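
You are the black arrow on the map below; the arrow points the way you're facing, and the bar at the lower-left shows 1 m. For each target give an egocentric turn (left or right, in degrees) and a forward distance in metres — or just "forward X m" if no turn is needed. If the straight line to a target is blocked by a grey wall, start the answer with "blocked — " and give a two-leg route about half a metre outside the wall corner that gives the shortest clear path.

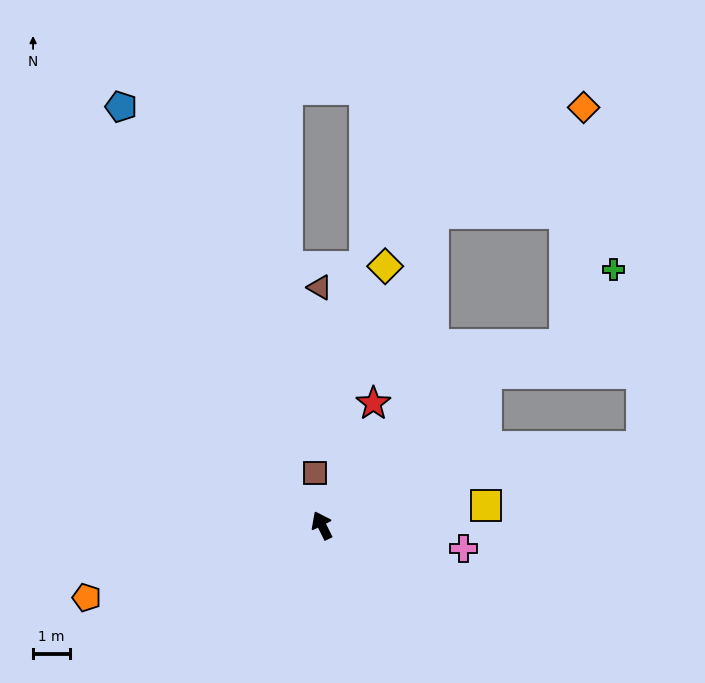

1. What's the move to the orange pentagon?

turn left 81°, forward 6.7 m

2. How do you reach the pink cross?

turn right 125°, forward 3.9 m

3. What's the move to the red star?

turn right 49°, forward 3.6 m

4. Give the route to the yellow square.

turn right 109°, forward 4.5 m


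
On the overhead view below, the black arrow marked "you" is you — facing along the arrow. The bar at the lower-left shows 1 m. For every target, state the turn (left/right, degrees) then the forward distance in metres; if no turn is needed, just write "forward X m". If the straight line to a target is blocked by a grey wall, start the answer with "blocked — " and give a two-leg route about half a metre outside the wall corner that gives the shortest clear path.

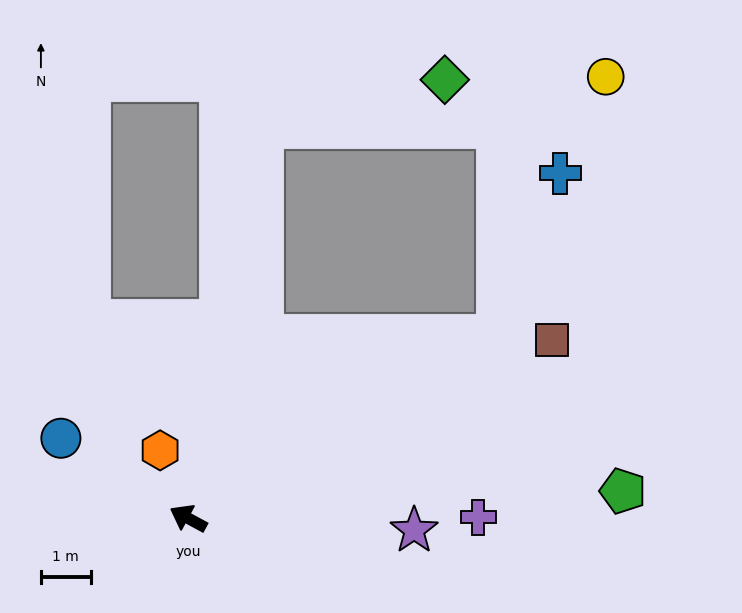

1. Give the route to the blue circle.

turn right 4°, forward 3.0 m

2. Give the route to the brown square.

turn right 125°, forward 8.2 m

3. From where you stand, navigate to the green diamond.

blocked — turn right 72°, forward 8.0 m, then turn right 65°, forward 3.8 m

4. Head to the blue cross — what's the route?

blocked — turn right 121°, forward 7.2 m, then turn left 38°, forward 3.5 m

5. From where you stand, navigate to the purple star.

turn right 155°, forward 4.6 m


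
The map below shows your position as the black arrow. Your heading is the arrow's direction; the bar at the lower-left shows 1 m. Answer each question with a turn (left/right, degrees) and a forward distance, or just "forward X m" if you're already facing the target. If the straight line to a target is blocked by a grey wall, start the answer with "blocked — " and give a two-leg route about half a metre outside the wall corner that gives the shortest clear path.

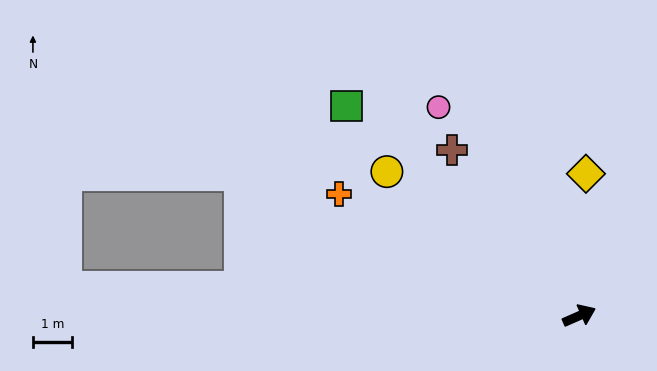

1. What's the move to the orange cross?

turn left 129°, forward 7.0 m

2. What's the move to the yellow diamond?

turn left 64°, forward 3.7 m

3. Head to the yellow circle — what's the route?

turn left 119°, forward 6.2 m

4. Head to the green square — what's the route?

turn left 114°, forward 8.1 m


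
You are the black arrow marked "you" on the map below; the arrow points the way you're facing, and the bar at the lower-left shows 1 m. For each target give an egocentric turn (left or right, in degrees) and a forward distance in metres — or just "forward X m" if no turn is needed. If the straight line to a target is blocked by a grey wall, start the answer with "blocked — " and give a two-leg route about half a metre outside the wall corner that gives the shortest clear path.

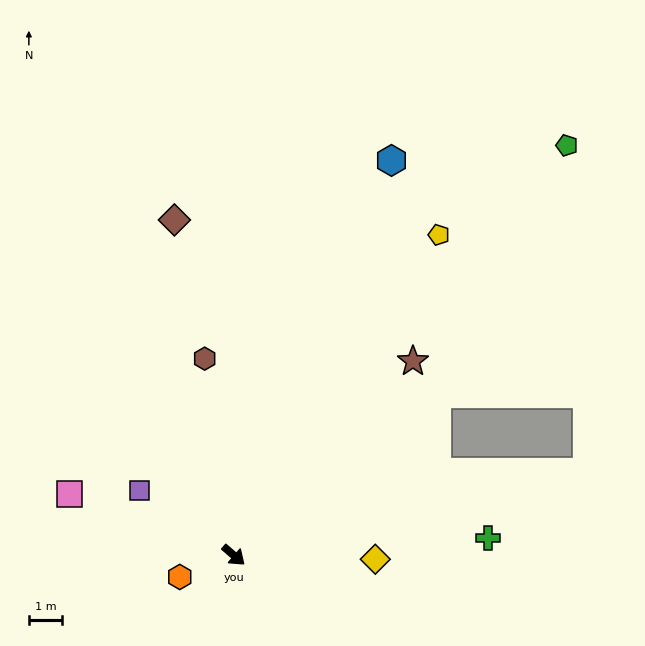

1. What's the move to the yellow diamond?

turn left 39°, forward 4.3 m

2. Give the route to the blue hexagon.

turn left 109°, forward 12.9 m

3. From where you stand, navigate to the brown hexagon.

turn left 139°, forward 6.0 m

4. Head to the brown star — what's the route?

turn left 88°, forward 8.0 m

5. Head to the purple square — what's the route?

turn right 174°, forward 3.5 m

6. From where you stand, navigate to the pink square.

turn right 160°, forward 5.3 m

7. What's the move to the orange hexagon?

turn right 117°, forward 1.8 m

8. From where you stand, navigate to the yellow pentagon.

turn left 98°, forward 11.5 m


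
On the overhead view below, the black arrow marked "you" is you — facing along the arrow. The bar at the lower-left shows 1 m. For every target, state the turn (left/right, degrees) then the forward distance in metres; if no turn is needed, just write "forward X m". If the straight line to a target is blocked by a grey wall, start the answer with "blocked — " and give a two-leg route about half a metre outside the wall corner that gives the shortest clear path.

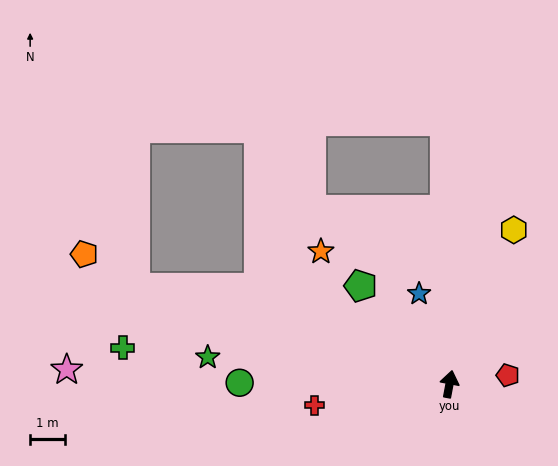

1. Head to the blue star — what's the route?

turn left 29°, forward 2.7 m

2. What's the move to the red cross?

turn left 110°, forward 3.9 m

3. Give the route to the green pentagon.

turn left 53°, forward 3.8 m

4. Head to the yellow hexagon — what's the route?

turn right 12°, forward 4.8 m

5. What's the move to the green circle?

turn left 100°, forward 6.0 m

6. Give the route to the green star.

turn left 94°, forward 7.0 m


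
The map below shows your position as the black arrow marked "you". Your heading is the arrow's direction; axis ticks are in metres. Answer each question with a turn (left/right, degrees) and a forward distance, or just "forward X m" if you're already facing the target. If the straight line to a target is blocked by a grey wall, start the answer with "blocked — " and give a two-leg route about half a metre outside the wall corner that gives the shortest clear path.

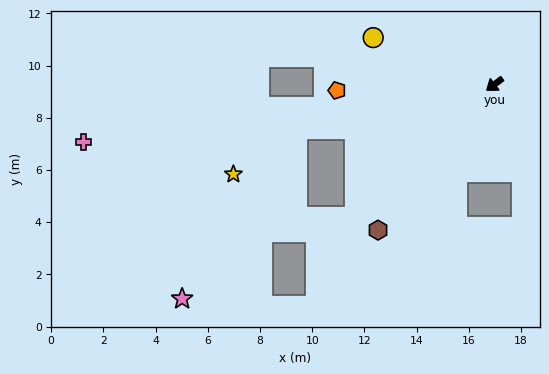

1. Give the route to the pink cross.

turn right 29°, forward 15.9 m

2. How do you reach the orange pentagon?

turn right 35°, forward 6.0 m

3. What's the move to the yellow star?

blocked — turn right 25°, forward 7.8 m, then turn left 24°, forward 3.0 m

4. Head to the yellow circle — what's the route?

turn right 58°, forward 5.0 m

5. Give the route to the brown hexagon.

turn left 14°, forward 7.1 m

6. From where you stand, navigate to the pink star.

blocked — turn right 25°, forward 7.8 m, then turn left 44°, forward 7.9 m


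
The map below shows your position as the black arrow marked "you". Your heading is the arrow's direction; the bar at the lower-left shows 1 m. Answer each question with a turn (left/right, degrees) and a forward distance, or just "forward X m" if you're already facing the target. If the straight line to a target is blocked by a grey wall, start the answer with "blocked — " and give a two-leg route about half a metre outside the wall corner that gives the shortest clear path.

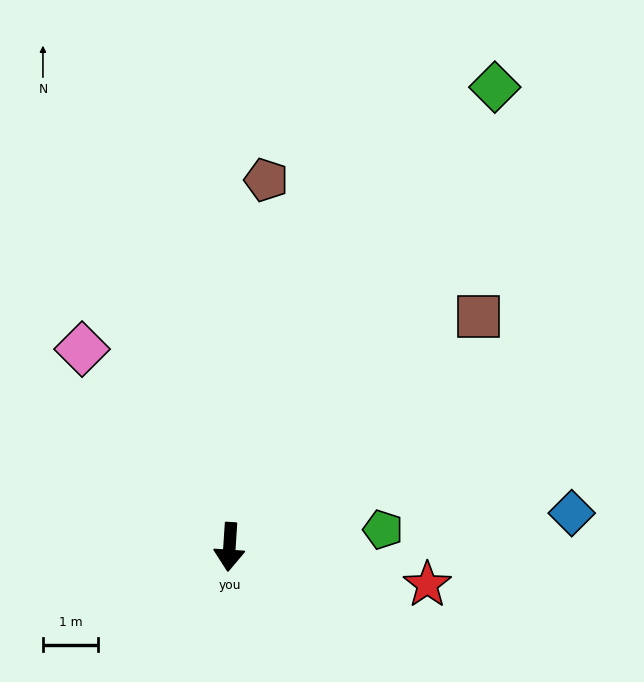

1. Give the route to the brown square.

turn left 137°, forward 6.1 m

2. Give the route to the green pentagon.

turn left 100°, forward 2.8 m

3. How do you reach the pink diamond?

turn right 140°, forward 4.5 m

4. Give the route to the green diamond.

turn left 154°, forward 9.6 m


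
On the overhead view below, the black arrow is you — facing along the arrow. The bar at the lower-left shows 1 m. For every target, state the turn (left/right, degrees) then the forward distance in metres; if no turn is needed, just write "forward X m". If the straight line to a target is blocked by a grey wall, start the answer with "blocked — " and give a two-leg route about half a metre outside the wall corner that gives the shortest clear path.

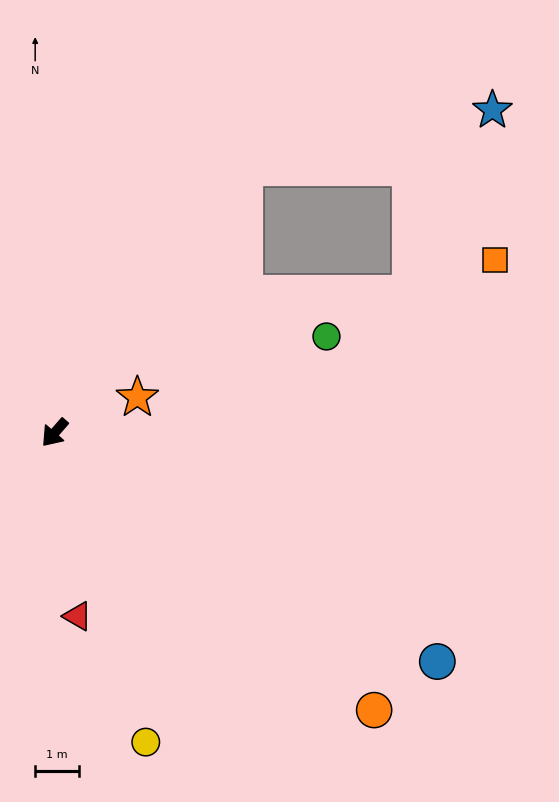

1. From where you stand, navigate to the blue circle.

turn left 100°, forward 10.2 m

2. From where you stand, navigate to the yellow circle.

turn left 57°, forward 7.4 m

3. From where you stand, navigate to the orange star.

turn left 154°, forward 2.1 m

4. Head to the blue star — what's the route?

blocked — turn right 174°, forward 7.5 m, then turn right 42°, forward 5.8 m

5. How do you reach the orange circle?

turn left 90°, forward 9.7 m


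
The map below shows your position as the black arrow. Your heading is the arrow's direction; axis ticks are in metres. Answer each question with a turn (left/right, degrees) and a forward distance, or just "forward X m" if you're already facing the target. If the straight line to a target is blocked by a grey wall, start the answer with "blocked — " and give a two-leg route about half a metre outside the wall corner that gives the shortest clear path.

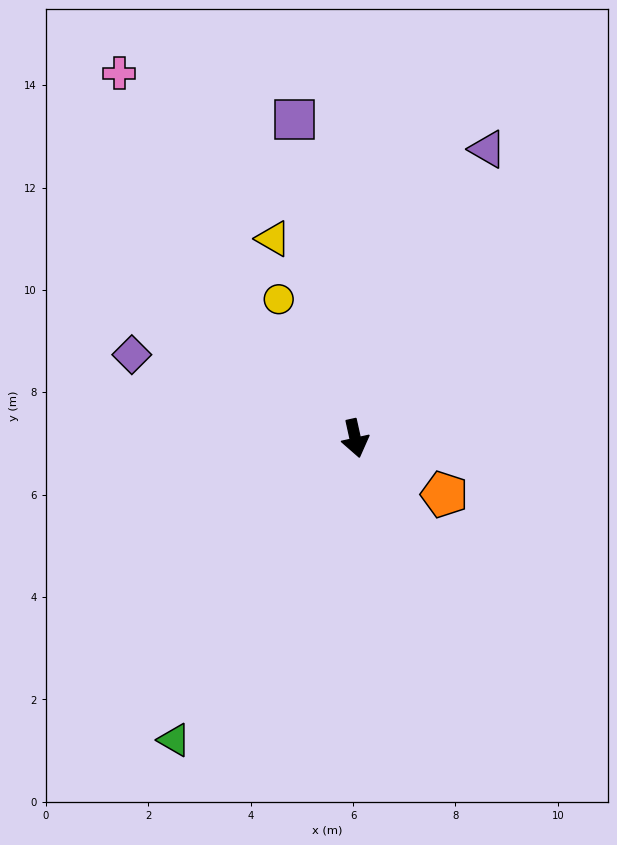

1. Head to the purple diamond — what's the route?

turn right 123°, forward 4.7 m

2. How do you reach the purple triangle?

turn left 143°, forward 6.2 m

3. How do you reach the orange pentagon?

turn left 45°, forward 2.1 m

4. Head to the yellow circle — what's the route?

turn right 164°, forward 3.1 m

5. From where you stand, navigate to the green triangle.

turn right 43°, forward 6.9 m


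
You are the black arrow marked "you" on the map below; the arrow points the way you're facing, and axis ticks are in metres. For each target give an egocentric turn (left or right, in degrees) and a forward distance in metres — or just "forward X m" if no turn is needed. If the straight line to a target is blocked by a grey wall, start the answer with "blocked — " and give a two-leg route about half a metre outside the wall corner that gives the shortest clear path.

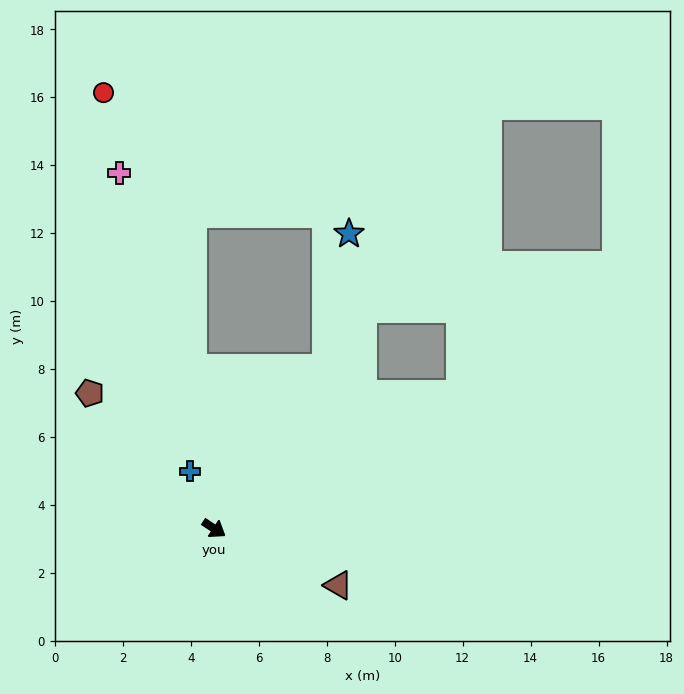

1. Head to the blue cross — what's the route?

turn left 146°, forward 1.8 m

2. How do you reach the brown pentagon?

turn left 166°, forward 5.4 m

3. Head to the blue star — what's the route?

blocked — turn left 88°, forward 5.8 m, then turn left 26°, forward 4.0 m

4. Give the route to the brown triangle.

turn left 9°, forward 4.0 m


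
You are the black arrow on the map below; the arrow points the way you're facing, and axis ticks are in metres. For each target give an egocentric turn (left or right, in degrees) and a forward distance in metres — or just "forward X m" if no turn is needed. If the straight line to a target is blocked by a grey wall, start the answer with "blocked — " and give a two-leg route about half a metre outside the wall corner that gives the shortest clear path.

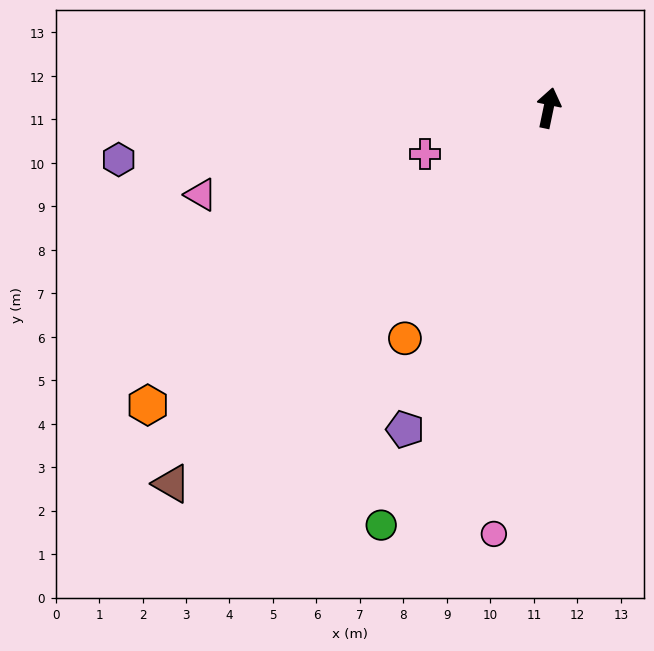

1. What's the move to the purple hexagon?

turn left 109°, forward 10.0 m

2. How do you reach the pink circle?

turn right 176°, forward 9.9 m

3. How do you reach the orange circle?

turn left 160°, forward 6.2 m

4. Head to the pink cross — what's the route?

turn left 122°, forward 3.0 m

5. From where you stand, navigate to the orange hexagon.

turn left 138°, forward 11.5 m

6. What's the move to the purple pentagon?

turn left 168°, forward 8.1 m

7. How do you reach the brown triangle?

turn left 147°, forward 12.2 m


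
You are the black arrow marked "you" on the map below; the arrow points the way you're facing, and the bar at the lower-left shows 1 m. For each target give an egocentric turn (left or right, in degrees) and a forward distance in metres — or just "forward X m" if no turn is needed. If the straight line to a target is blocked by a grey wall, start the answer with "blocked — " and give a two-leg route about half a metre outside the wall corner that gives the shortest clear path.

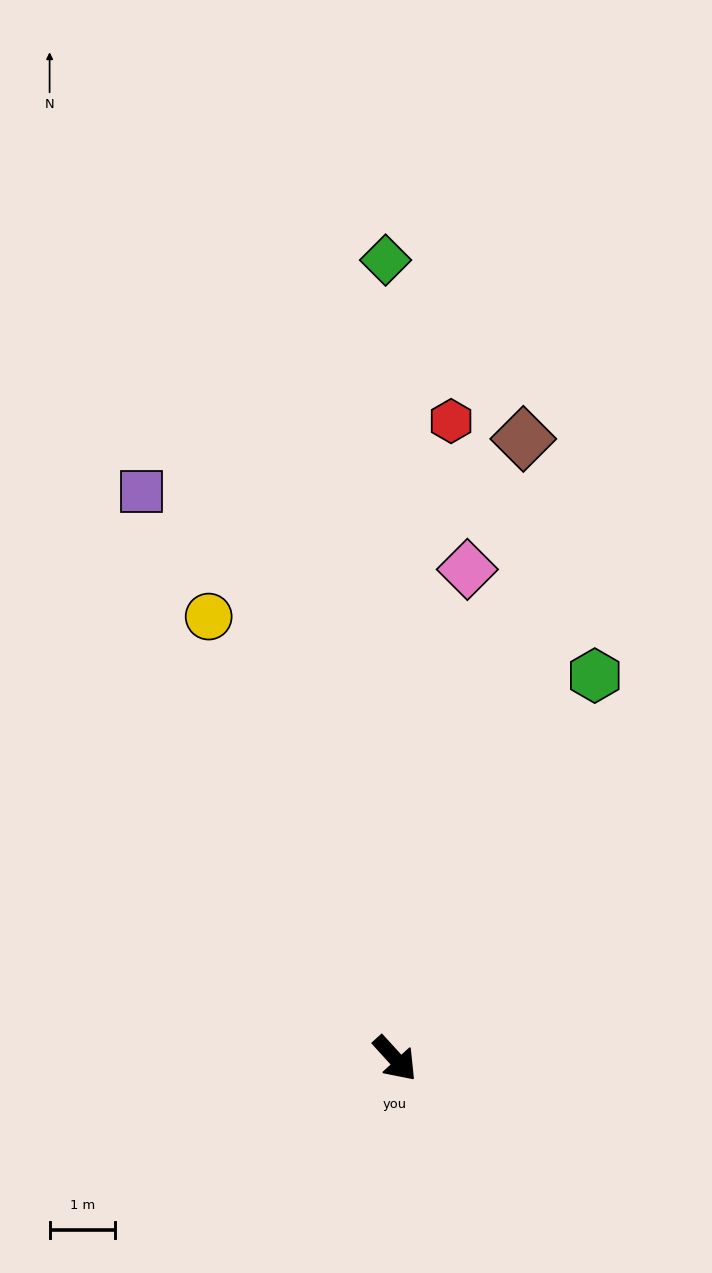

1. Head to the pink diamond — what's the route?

turn left 129°, forward 7.6 m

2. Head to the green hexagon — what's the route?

turn left 110°, forward 6.6 m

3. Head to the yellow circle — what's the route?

turn left 161°, forward 7.3 m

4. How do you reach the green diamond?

turn left 138°, forward 12.2 m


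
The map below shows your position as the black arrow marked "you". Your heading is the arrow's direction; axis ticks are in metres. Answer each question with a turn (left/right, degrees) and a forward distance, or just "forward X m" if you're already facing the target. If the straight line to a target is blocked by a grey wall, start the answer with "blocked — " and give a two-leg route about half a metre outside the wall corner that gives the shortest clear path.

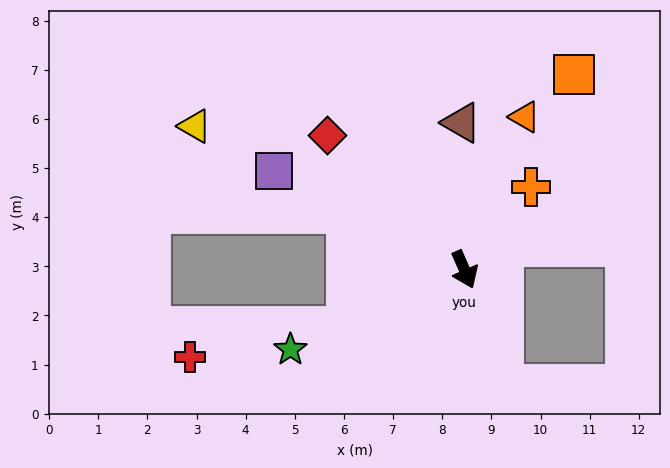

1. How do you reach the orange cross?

turn left 117°, forward 2.2 m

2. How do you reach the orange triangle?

turn left 135°, forward 3.3 m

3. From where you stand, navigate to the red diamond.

turn right 158°, forward 3.9 m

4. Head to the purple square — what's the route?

turn right 141°, forward 4.4 m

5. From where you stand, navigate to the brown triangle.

turn left 157°, forward 3.0 m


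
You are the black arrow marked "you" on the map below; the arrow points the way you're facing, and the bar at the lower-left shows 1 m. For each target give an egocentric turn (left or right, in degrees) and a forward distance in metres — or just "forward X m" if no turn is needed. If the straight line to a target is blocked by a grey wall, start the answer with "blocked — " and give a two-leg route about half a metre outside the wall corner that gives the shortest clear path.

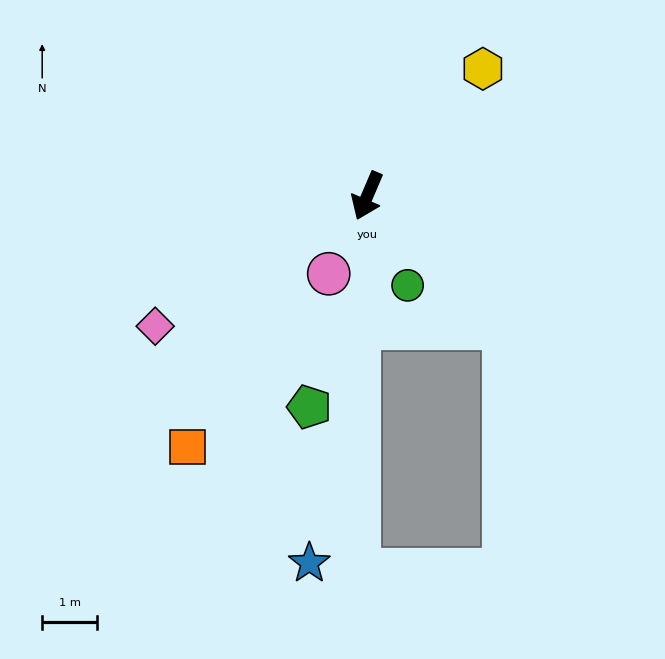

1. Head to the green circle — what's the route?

turn left 47°, forward 1.8 m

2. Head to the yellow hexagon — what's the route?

turn left 161°, forward 3.1 m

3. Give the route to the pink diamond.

turn right 35°, forward 4.5 m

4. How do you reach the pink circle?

turn right 3°, forward 1.6 m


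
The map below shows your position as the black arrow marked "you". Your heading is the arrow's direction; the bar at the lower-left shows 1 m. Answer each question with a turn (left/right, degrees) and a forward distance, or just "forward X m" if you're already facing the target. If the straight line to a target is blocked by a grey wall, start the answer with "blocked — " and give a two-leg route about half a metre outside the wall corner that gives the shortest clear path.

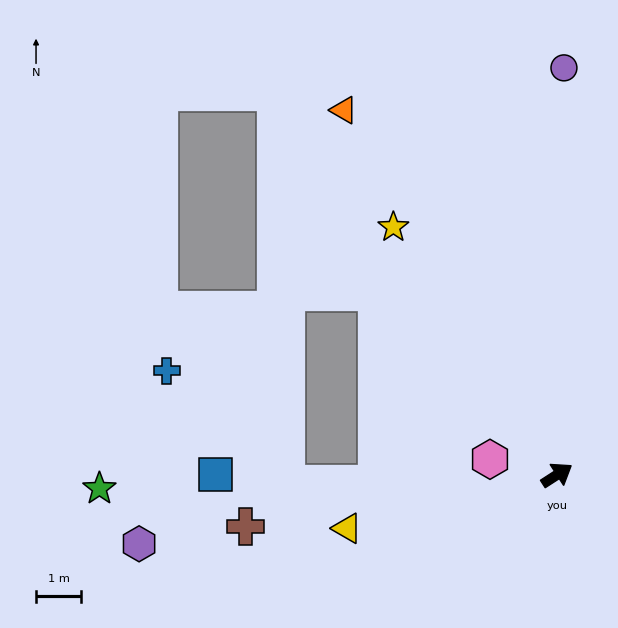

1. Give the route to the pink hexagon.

turn left 134°, forward 1.5 m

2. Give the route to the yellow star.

turn left 91°, forward 6.6 m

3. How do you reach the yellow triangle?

turn left 161°, forward 4.8 m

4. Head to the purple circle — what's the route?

turn left 56°, forward 9.1 m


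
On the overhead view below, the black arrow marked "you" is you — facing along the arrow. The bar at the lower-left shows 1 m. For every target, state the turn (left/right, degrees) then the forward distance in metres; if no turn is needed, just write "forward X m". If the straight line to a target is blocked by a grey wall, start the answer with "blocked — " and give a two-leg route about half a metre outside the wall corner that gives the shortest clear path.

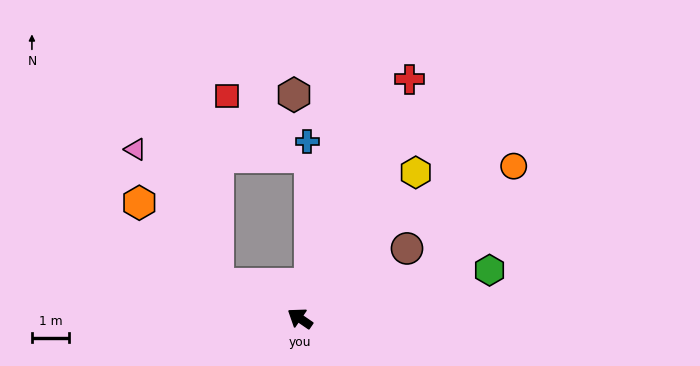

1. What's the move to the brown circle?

turn right 112°, forward 3.5 m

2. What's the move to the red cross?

turn right 80°, forward 7.1 m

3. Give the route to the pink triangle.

blocked — turn left 12°, forward 2.4 m, then turn right 36°, forward 4.3 m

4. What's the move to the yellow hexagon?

turn right 94°, forward 5.0 m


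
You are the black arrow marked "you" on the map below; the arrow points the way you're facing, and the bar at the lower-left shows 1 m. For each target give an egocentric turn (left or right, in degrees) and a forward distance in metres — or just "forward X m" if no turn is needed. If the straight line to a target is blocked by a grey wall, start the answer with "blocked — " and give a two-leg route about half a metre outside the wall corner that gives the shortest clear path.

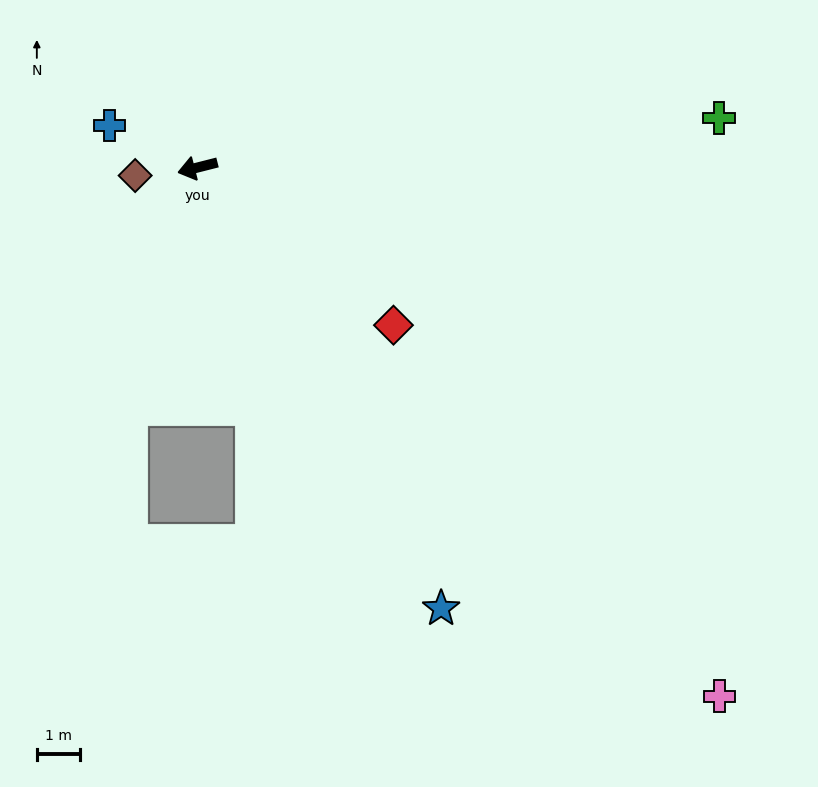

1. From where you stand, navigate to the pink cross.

turn left 120°, forward 17.4 m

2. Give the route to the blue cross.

turn right 40°, forward 2.3 m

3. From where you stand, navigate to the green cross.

turn left 171°, forward 12.3 m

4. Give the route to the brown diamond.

turn right 7°, forward 1.5 m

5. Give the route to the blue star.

turn left 105°, forward 11.8 m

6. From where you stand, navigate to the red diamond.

turn left 127°, forward 5.9 m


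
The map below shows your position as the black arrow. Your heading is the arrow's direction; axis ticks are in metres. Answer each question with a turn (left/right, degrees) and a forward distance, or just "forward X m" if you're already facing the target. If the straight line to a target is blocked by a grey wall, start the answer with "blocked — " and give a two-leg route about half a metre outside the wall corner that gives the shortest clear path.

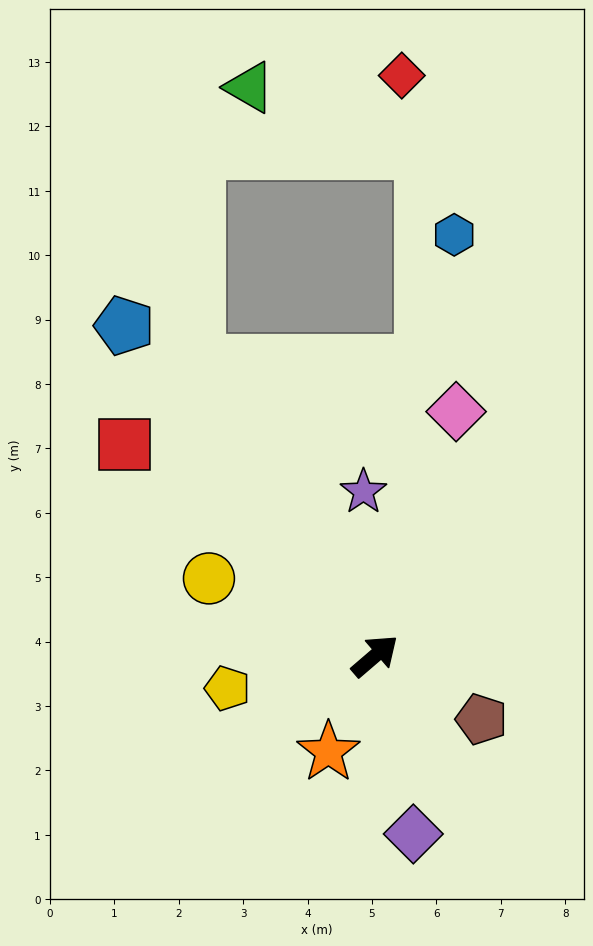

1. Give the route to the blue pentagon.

turn left 87°, forward 6.4 m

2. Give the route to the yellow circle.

turn left 114°, forward 2.8 m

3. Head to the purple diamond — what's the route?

turn right 119°, forward 2.8 m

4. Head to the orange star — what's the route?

turn right 157°, forward 1.7 m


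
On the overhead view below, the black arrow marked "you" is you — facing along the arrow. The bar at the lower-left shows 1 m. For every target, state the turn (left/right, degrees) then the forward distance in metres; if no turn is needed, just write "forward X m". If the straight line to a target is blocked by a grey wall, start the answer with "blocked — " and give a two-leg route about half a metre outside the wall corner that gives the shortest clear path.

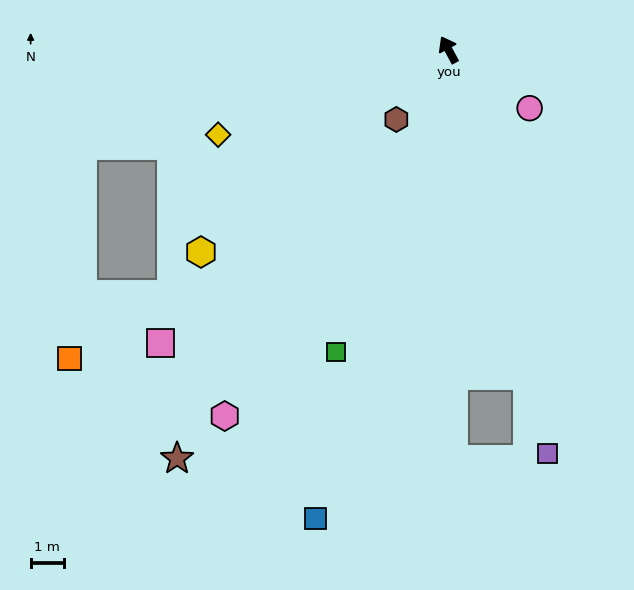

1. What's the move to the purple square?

turn left 165°, forward 12.5 m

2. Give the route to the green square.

turn left 131°, forward 9.7 m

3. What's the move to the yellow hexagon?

turn left 101°, forward 9.6 m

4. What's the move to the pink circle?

turn right 154°, forward 3.0 m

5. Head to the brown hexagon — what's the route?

turn left 115°, forward 2.6 m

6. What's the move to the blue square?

turn left 136°, forward 14.7 m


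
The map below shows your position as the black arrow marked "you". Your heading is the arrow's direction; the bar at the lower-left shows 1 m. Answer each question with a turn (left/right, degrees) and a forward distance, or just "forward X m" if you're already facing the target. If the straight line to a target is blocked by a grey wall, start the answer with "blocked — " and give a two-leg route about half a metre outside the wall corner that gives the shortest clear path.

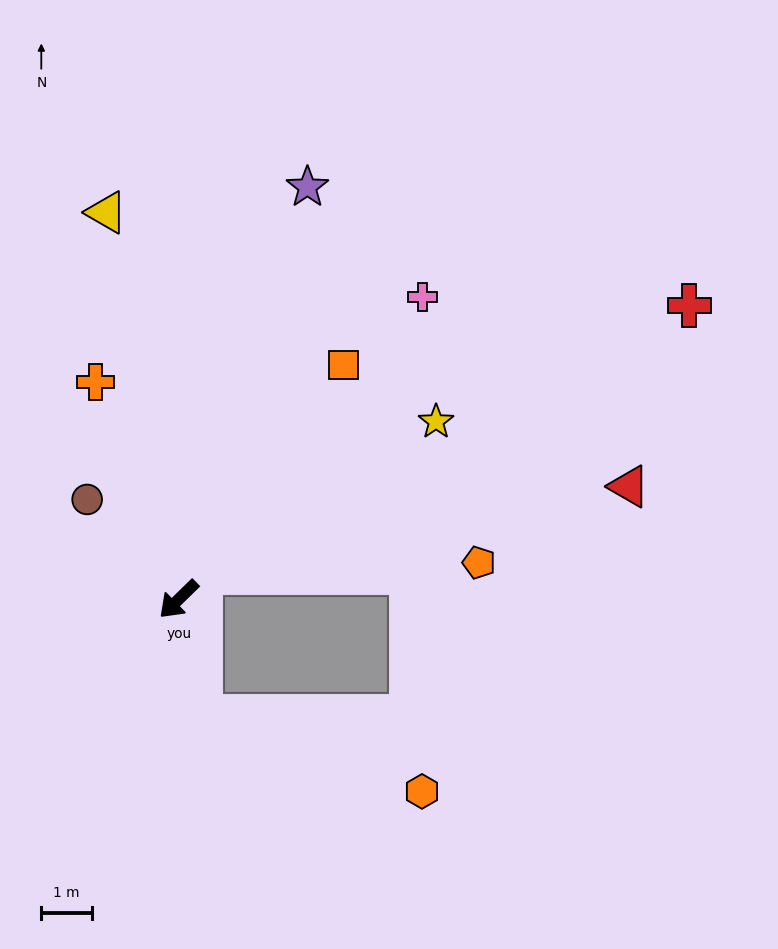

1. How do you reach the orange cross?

turn right 113°, forward 4.6 m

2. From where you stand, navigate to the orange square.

turn right 169°, forward 5.7 m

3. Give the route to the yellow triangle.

turn right 124°, forward 7.8 m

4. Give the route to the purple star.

turn right 152°, forward 8.5 m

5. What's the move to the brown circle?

turn right 92°, forward 2.7 m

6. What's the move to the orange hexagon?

blocked — turn left 57°, forward 2.3 m, then turn left 60°, forward 4.6 m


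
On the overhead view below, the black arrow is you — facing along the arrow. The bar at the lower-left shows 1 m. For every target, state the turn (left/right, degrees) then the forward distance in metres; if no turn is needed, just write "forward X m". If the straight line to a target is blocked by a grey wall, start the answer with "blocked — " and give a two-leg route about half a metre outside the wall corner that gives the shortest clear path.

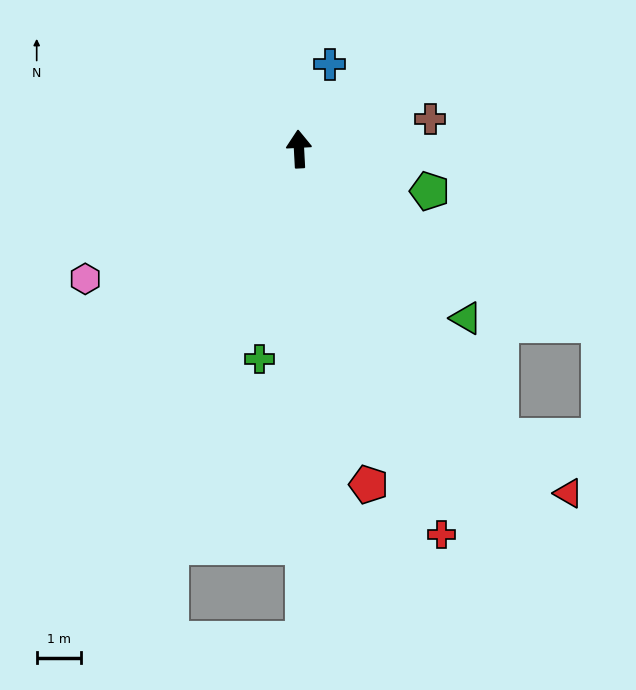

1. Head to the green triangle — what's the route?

turn right 138°, forward 5.3 m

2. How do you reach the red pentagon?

turn right 171°, forward 7.7 m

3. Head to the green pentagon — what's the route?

turn right 111°, forward 3.1 m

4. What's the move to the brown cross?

turn right 80°, forward 3.0 m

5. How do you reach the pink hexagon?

turn left 118°, forward 5.6 m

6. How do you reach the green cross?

turn left 166°, forward 4.8 m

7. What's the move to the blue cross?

turn right 23°, forward 2.0 m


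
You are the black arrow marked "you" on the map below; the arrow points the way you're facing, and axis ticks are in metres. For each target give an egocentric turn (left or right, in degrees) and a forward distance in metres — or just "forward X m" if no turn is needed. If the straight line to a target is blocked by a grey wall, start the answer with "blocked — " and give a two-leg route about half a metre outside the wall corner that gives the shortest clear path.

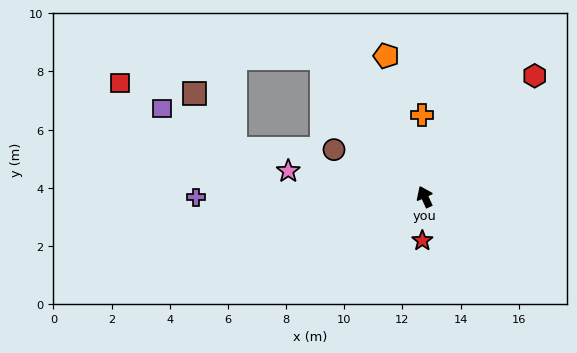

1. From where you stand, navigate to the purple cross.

turn left 66°, forward 7.9 m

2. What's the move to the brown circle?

turn left 38°, forward 3.5 m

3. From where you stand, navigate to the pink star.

turn left 55°, forward 4.8 m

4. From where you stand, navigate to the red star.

turn left 152°, forward 1.5 m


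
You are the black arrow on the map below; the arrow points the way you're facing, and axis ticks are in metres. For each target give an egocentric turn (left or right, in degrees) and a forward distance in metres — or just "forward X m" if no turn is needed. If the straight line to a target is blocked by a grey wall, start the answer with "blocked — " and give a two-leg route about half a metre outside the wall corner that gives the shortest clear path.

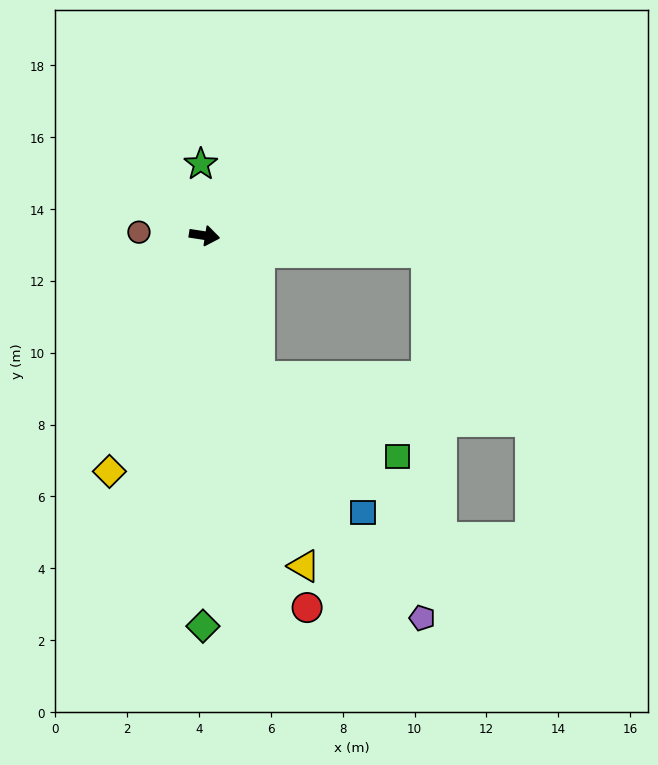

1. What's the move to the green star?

turn left 102°, forward 2.0 m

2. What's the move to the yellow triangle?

turn right 64°, forward 9.6 m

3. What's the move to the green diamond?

turn right 81°, forward 10.9 m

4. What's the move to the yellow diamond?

turn right 103°, forward 7.1 m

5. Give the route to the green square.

blocked — turn right 60°, forward 4.2 m, then turn left 39°, forward 4.5 m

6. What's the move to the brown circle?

turn right 174°, forward 1.8 m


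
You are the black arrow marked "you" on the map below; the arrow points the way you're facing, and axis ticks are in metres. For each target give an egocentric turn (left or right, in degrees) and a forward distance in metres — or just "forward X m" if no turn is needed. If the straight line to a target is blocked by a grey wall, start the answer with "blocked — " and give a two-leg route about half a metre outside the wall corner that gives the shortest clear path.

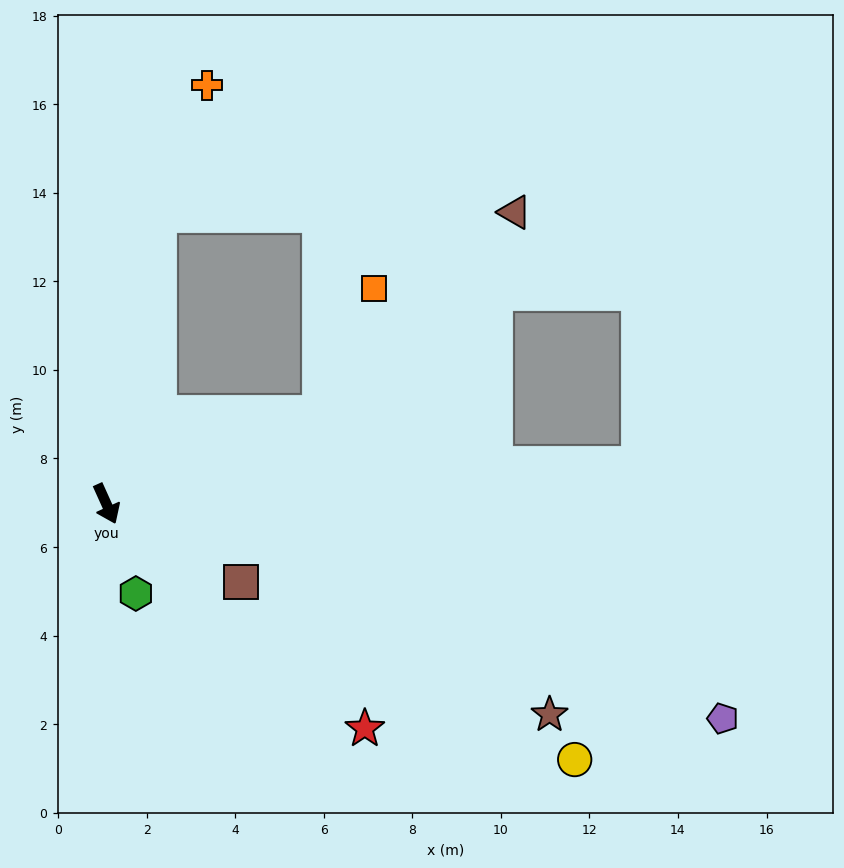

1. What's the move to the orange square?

blocked — turn left 89°, forward 5.2 m, then turn left 44°, forward 3.1 m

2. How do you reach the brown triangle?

blocked — turn left 89°, forward 5.2 m, then turn left 23°, forward 6.3 m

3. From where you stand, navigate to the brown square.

turn left 36°, forward 3.5 m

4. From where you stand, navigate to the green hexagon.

turn right 6°, forward 2.1 m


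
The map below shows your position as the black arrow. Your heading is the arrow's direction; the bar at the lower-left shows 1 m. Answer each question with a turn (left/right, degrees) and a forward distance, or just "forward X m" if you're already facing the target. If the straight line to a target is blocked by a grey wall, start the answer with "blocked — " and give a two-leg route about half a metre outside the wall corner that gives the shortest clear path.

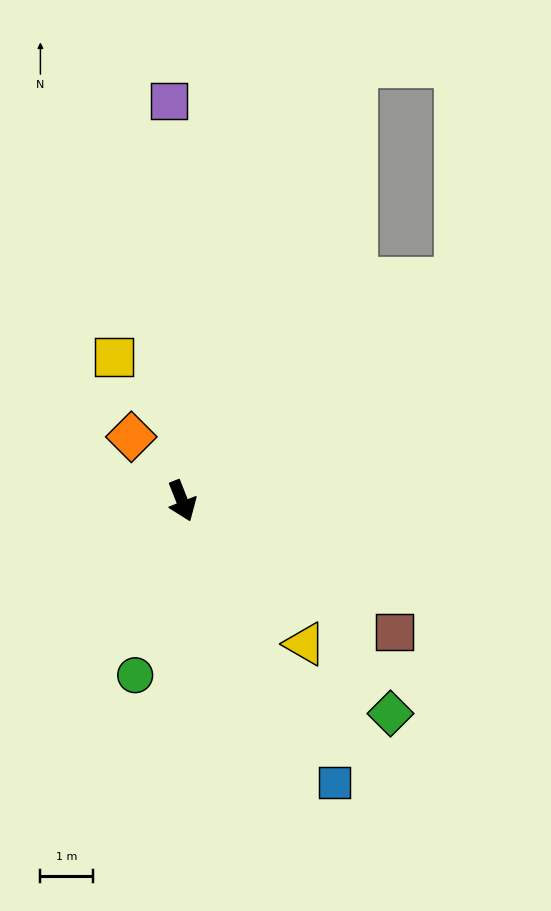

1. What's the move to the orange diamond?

turn right 163°, forward 1.6 m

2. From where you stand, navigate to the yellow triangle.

turn left 19°, forward 3.6 m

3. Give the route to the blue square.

turn left 7°, forward 6.1 m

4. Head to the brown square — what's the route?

turn left 37°, forward 4.8 m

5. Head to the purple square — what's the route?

turn left 160°, forward 7.6 m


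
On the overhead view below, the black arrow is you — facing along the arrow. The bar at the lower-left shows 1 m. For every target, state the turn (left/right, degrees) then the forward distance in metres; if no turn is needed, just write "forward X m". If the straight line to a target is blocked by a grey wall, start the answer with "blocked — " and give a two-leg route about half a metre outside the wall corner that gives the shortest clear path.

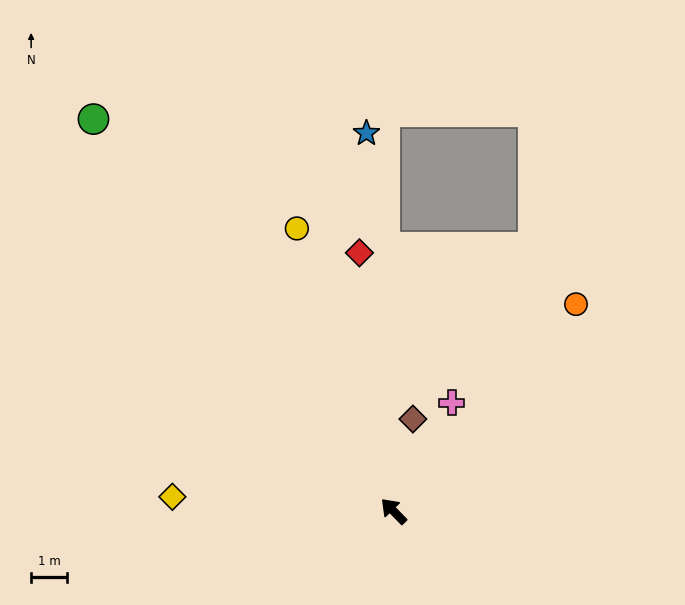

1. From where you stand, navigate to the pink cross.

turn right 73°, forward 3.4 m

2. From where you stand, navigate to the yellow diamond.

turn left 42°, forward 6.1 m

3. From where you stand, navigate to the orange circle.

turn right 86°, forward 7.6 m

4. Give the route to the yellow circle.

turn right 25°, forward 8.2 m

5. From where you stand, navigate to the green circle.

turn right 7°, forward 13.6 m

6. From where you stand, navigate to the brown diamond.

turn right 56°, forward 2.6 m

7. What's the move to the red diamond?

turn right 37°, forward 7.2 m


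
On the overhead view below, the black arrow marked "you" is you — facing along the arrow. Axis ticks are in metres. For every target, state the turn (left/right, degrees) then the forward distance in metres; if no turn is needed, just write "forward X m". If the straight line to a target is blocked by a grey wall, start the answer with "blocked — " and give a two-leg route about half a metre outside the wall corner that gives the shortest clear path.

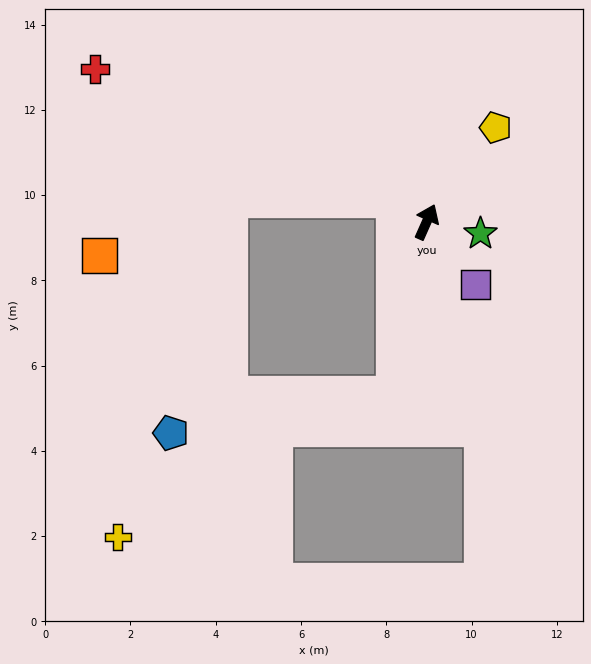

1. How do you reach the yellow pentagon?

turn right 12°, forward 2.7 m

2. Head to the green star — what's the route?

turn right 78°, forward 1.3 m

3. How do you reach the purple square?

turn right 118°, forward 1.9 m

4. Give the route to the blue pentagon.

blocked — turn right 167°, forward 4.1 m, then turn right 69°, forward 5.3 m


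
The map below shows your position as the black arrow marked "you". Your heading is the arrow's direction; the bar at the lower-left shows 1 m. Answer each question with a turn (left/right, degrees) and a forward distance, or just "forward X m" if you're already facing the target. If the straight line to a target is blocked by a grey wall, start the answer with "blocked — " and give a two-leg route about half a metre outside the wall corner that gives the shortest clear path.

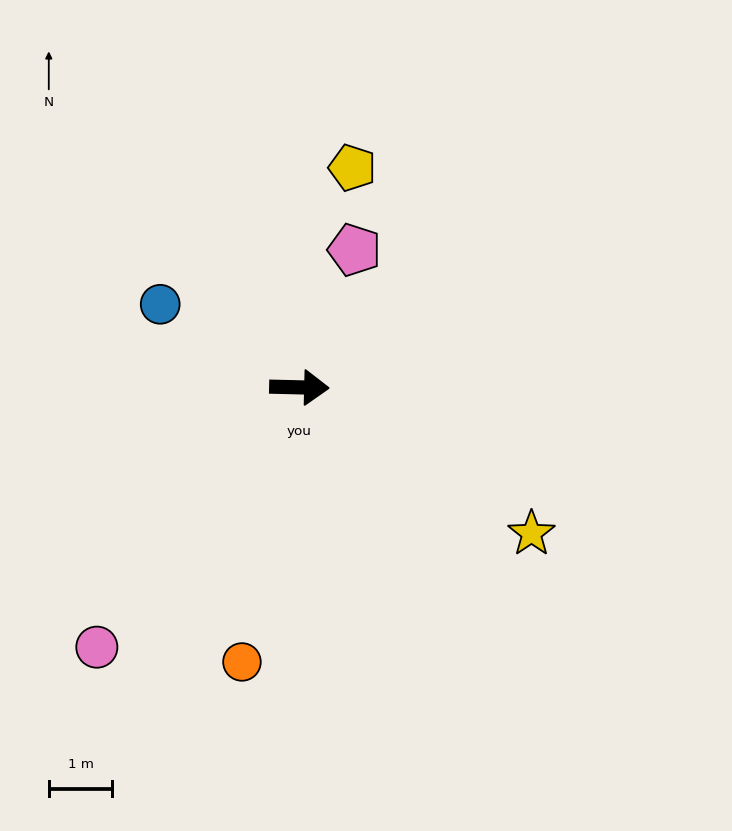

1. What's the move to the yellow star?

turn right 31°, forward 4.3 m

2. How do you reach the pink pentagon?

turn left 70°, forward 2.3 m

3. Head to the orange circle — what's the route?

turn right 100°, forward 4.4 m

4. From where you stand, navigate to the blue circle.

turn left 151°, forward 2.6 m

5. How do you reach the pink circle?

turn right 127°, forward 5.2 m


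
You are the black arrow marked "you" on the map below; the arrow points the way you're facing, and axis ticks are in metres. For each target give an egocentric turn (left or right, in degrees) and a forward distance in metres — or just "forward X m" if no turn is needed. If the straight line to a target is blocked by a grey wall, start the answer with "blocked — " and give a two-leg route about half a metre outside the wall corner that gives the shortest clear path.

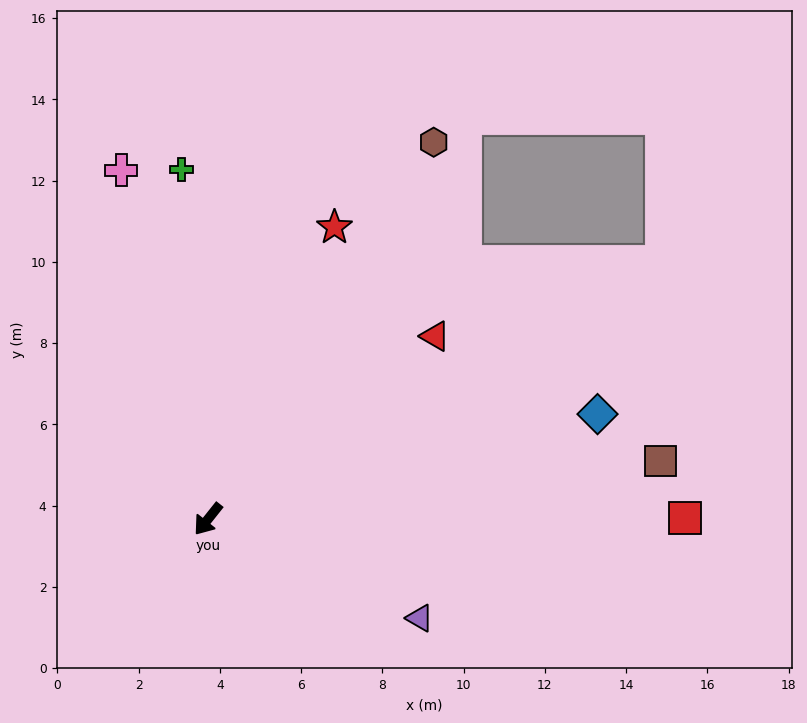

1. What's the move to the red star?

turn right 165°, forward 7.8 m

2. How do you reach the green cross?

turn right 137°, forward 8.6 m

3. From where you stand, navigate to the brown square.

turn left 136°, forward 11.2 m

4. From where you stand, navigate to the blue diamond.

turn left 144°, forward 9.9 m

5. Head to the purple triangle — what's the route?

turn left 103°, forward 5.8 m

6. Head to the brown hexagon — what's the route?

turn right 172°, forward 10.8 m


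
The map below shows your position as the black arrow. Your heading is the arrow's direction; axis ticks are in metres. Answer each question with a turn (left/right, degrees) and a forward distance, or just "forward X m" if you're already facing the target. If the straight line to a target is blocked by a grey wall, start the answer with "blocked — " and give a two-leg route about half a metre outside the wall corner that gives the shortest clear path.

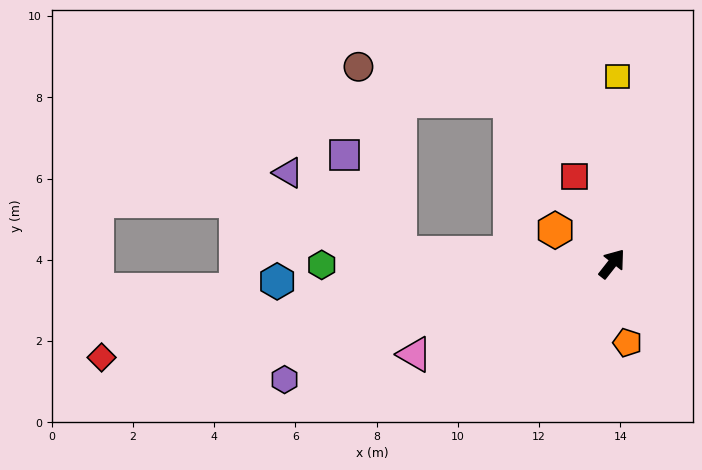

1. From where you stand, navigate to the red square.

turn left 62°, forward 2.3 m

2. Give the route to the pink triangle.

turn left 153°, forward 5.3 m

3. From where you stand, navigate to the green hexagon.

turn left 128°, forward 7.1 m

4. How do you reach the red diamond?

turn left 139°, forward 12.8 m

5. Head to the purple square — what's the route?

blocked — turn left 126°, forward 5.2 m, then turn right 59°, forward 2.8 m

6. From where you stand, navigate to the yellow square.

turn left 37°, forward 4.6 m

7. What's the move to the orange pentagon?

turn right 131°, forward 2.0 m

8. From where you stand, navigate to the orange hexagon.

turn left 98°, forward 1.6 m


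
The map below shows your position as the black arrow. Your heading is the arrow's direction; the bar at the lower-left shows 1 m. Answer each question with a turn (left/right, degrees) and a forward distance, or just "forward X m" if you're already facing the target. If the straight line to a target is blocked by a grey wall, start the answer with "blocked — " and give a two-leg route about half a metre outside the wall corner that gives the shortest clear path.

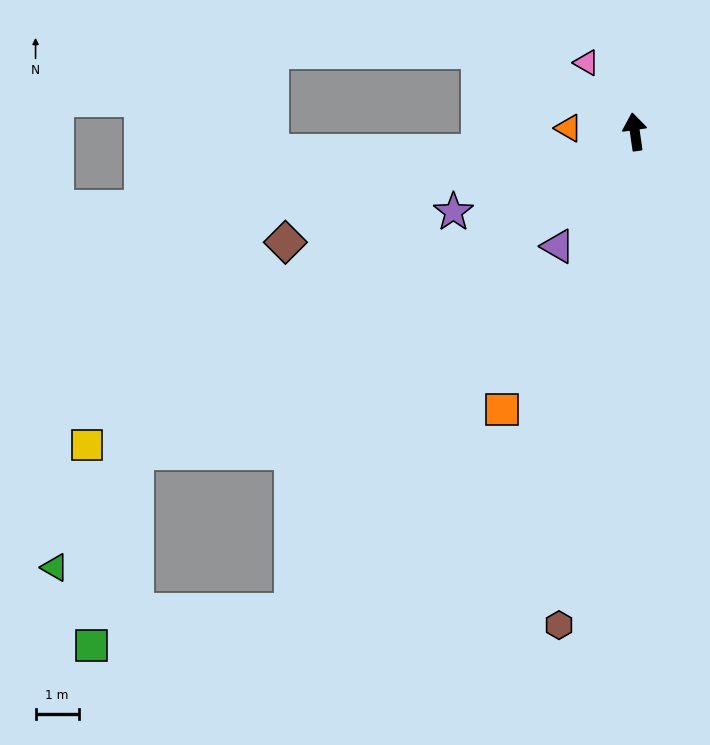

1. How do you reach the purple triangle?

turn left 138°, forward 3.2 m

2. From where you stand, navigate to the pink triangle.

turn left 27°, forward 2.0 m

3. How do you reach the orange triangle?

turn left 79°, forward 1.5 m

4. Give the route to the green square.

blocked — turn left 114°, forward 13.8 m, then turn left 45°, forward 4.6 m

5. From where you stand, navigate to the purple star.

turn left 106°, forward 4.6 m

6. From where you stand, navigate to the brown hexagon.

turn left 163°, forward 11.6 m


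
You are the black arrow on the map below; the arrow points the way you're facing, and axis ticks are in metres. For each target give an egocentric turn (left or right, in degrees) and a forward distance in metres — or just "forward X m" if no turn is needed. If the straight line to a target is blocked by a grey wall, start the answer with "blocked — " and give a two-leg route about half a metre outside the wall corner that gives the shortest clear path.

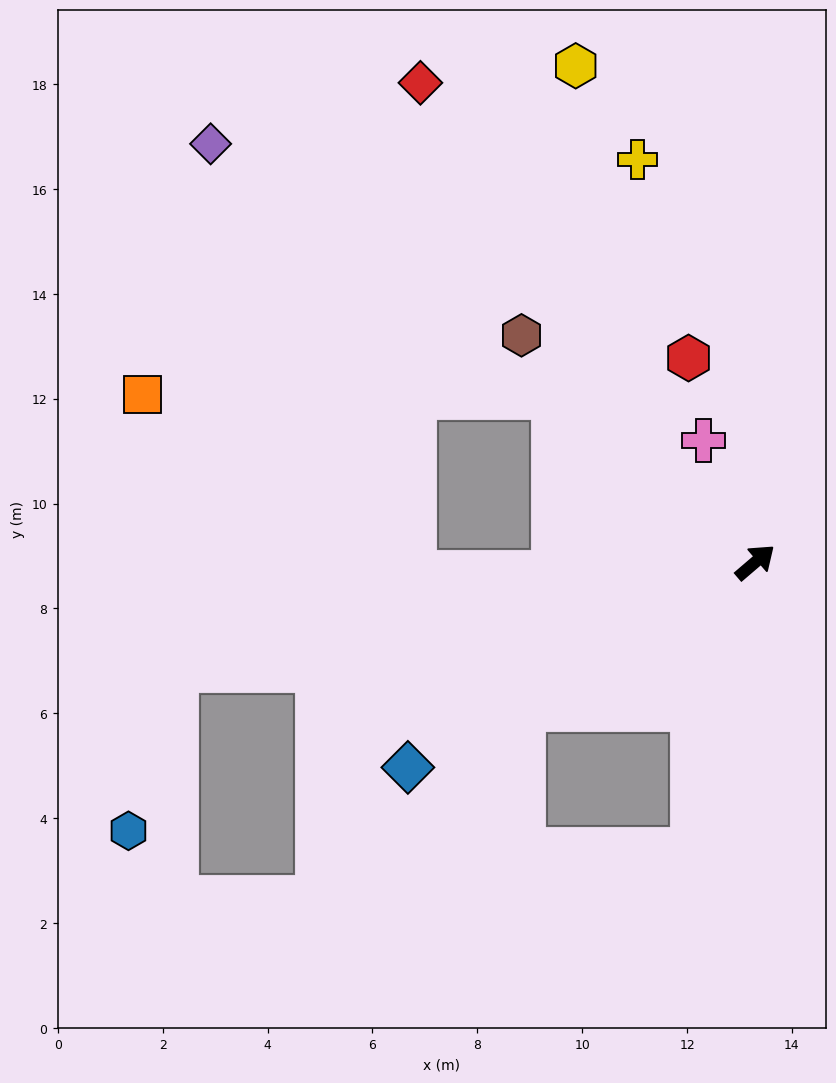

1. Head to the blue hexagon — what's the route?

blocked — turn left 150°, forward 11.2 m, then turn left 63°, forward 3.2 m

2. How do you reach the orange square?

blocked — turn left 100°, forward 5.0 m, then turn left 39°, forward 7.8 m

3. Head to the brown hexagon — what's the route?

turn left 95°, forward 6.2 m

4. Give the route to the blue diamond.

turn left 170°, forward 7.7 m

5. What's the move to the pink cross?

turn left 72°, forward 2.5 m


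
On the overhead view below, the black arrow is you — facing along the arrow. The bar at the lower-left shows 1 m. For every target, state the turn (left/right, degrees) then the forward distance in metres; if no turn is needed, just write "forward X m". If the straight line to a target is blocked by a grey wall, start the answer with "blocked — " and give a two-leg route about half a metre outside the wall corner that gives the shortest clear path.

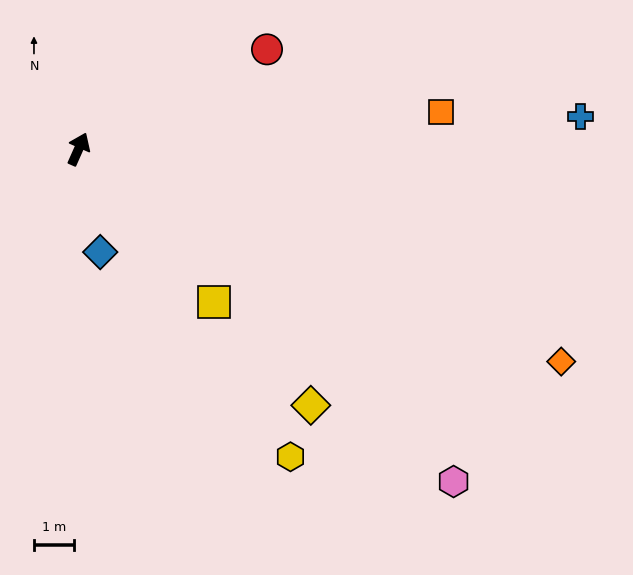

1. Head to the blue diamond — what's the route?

turn right 144°, forward 2.6 m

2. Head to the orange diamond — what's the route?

turn right 90°, forward 13.3 m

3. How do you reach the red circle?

turn right 38°, forward 5.4 m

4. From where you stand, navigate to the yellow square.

turn right 114°, forward 5.1 m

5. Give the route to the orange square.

turn right 60°, forward 9.2 m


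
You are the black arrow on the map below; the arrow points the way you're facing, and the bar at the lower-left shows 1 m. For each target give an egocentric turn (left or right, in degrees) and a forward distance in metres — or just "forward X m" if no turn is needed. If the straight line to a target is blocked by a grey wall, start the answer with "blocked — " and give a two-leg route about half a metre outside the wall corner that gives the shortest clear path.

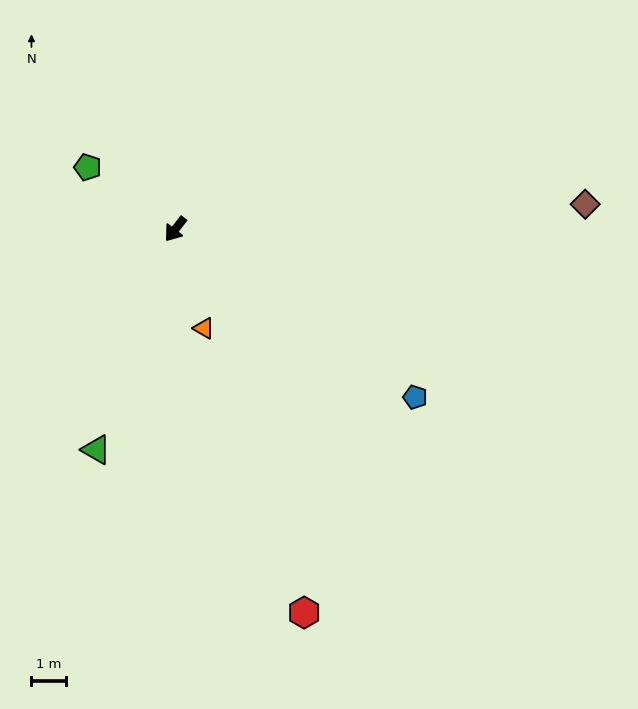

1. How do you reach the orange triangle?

turn left 54°, forward 2.9 m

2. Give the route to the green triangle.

turn left 18°, forward 6.7 m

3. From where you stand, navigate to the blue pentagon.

turn left 93°, forward 8.4 m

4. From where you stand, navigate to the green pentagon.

turn right 87°, forward 3.1 m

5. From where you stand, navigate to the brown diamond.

turn left 131°, forward 11.7 m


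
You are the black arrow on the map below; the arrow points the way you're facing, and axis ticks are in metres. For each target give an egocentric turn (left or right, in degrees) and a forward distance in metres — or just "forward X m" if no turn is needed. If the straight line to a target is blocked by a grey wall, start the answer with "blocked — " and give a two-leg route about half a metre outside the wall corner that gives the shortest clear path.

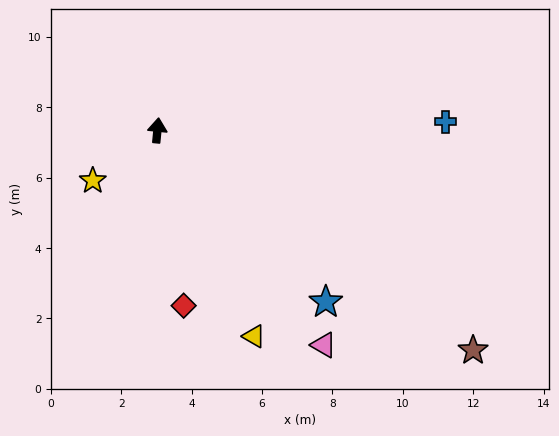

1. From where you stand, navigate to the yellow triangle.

turn right 149°, forward 6.5 m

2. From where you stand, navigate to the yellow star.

turn left 133°, forward 2.3 m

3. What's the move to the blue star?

turn right 130°, forward 6.8 m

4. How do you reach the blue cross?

turn right 83°, forward 8.2 m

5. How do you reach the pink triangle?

turn right 137°, forward 7.7 m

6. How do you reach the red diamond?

turn right 166°, forward 5.0 m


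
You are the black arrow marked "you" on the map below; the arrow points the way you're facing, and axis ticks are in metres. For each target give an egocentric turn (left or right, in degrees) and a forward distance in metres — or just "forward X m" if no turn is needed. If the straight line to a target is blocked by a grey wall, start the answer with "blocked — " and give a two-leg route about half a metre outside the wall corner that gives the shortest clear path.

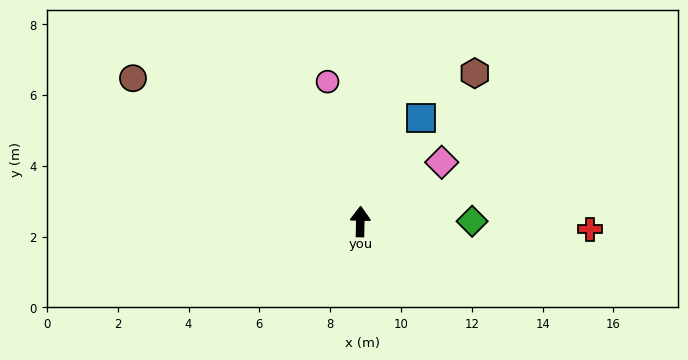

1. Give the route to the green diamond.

turn right 89°, forward 3.2 m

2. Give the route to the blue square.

turn right 29°, forward 3.4 m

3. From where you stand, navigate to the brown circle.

turn left 59°, forward 7.6 m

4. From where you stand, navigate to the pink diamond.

turn right 53°, forward 2.8 m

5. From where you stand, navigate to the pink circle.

turn left 14°, forward 4.1 m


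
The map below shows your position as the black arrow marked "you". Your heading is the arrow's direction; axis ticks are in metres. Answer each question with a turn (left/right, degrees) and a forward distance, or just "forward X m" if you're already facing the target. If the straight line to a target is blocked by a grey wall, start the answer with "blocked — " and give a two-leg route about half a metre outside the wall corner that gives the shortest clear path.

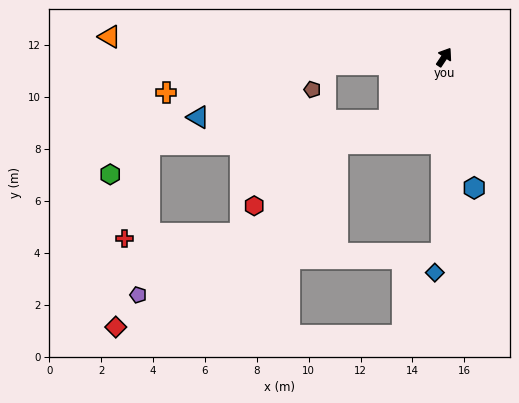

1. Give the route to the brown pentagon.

blocked — turn left 127°, forward 4.6 m, then turn left 60°, forward 1.1 m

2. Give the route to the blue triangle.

blocked — turn left 127°, forward 4.6 m, then turn left 19°, forward 5.3 m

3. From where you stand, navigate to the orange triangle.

turn left 120°, forward 12.9 m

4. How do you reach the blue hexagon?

turn right 133°, forward 5.2 m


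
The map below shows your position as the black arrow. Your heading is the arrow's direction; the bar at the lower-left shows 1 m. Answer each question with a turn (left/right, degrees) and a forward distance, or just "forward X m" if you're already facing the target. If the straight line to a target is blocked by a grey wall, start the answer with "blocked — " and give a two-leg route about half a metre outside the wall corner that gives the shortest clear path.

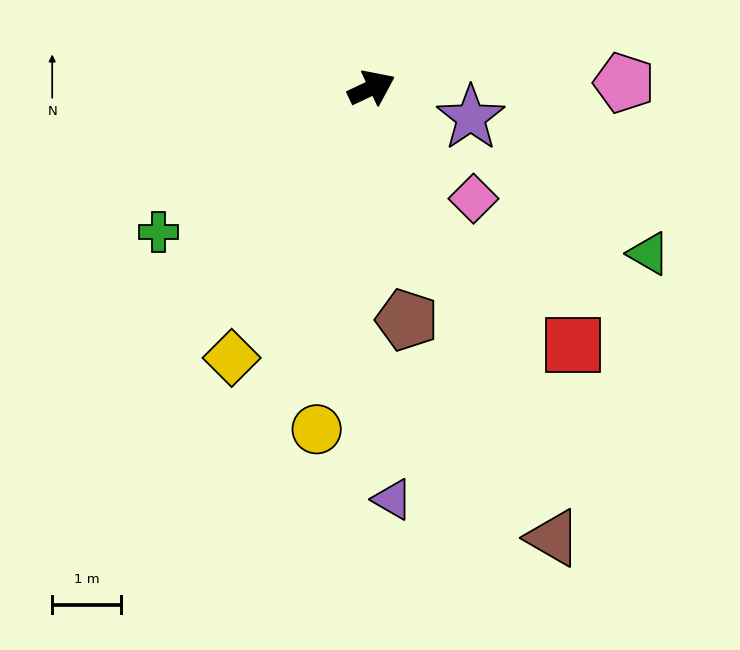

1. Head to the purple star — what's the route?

turn right 42°, forward 1.5 m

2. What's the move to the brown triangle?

turn right 93°, forward 7.0 m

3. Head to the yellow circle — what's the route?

turn right 124°, forward 5.0 m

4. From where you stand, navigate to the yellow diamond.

turn right 143°, forward 4.4 m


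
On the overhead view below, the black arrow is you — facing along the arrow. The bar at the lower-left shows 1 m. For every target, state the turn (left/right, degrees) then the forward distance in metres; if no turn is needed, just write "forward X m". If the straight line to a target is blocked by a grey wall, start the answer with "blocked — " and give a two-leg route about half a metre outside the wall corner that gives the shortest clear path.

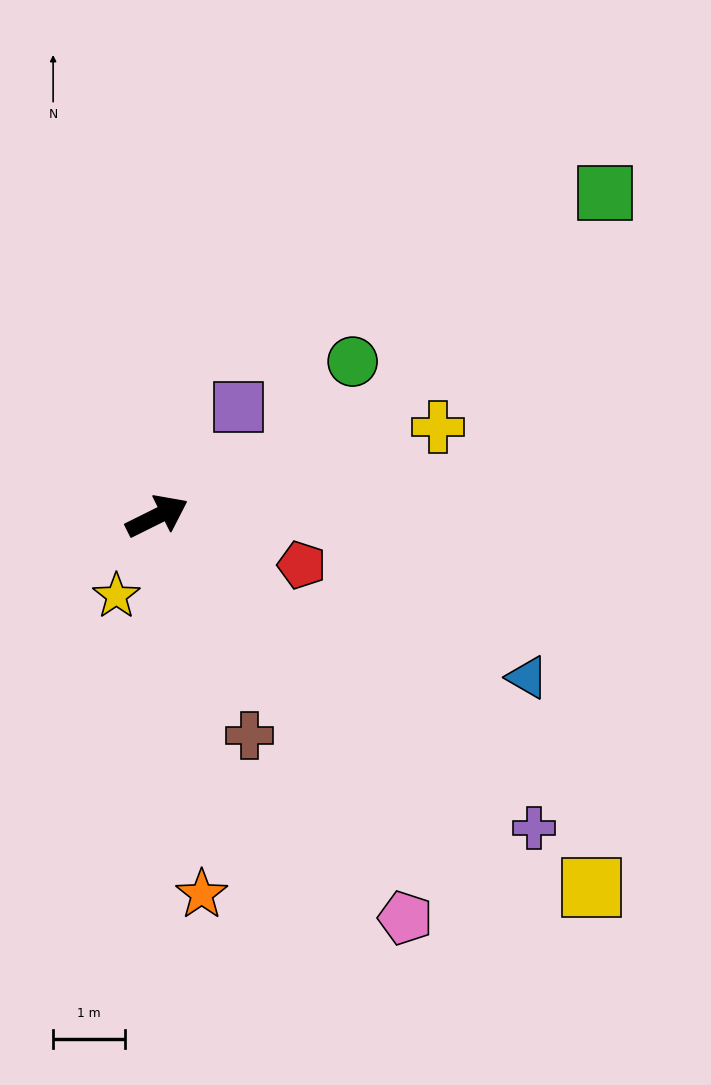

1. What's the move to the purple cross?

turn right 66°, forward 6.8 m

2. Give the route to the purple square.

turn left 27°, forward 1.9 m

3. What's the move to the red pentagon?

turn right 45°, forward 2.1 m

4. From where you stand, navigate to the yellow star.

turn right 143°, forward 1.2 m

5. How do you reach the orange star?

turn right 110°, forward 5.3 m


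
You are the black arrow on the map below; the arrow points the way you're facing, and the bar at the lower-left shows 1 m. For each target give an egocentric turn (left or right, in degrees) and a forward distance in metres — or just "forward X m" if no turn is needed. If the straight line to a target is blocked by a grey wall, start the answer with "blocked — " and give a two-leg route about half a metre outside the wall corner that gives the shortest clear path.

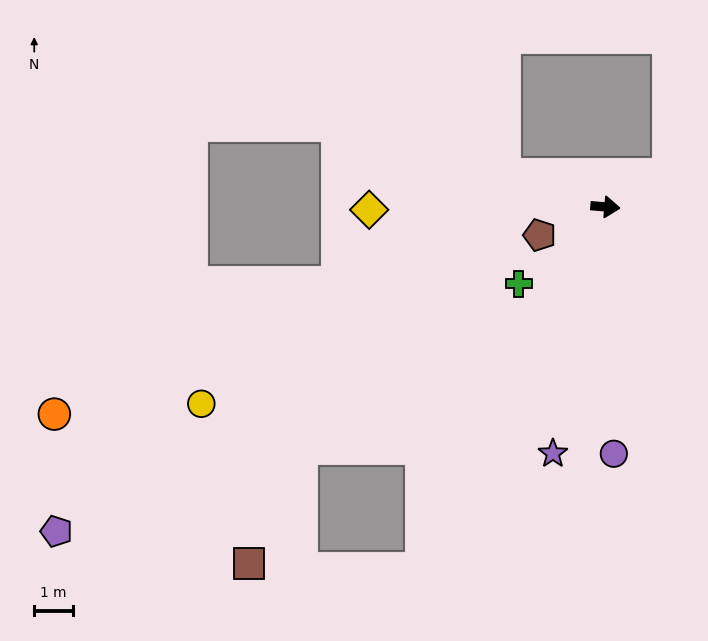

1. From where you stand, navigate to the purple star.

turn right 97°, forward 6.5 m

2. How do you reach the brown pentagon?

turn right 152°, forward 1.8 m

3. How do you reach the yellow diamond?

turn right 175°, forward 6.1 m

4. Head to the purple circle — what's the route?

turn right 83°, forward 6.4 m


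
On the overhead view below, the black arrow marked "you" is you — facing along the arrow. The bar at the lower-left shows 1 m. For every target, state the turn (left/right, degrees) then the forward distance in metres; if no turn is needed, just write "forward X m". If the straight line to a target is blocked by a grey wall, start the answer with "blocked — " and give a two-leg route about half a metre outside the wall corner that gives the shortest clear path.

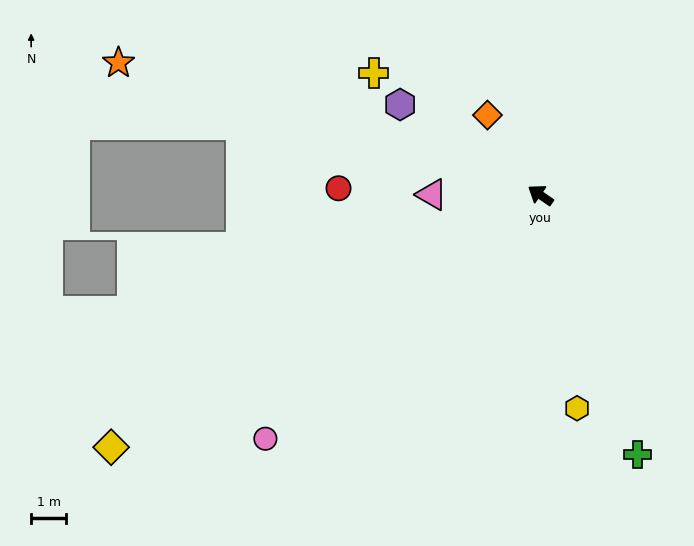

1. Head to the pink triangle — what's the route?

turn left 34°, forward 3.1 m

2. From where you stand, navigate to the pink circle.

turn left 76°, forward 10.4 m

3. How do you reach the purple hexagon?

forward 4.7 m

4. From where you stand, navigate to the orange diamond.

turn right 22°, forward 2.7 m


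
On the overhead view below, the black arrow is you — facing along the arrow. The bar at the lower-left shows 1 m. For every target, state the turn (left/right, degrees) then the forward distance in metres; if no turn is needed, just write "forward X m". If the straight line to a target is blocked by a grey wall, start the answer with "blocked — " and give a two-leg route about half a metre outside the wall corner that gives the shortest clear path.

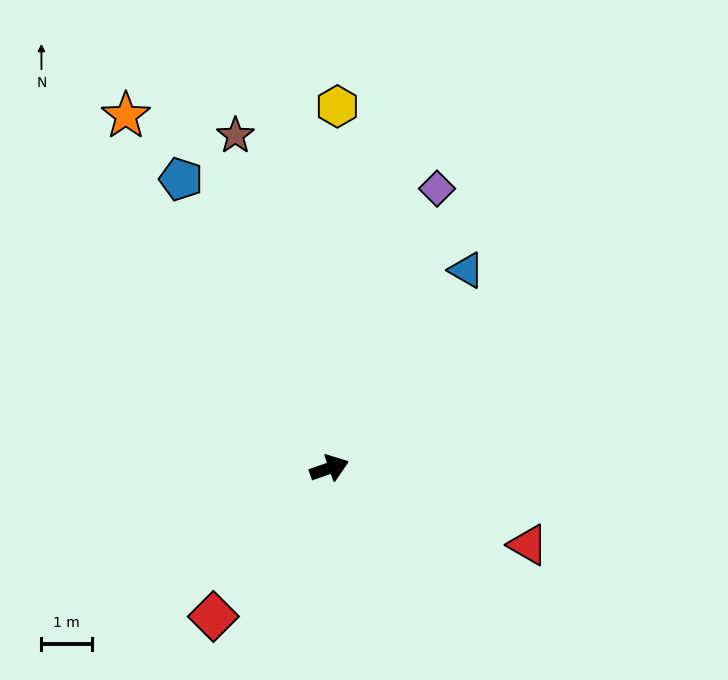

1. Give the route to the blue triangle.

turn left 36°, forward 4.8 m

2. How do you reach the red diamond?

turn right 147°, forward 3.7 m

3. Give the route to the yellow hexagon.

turn left 69°, forward 7.1 m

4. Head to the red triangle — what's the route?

turn right 40°, forward 4.2 m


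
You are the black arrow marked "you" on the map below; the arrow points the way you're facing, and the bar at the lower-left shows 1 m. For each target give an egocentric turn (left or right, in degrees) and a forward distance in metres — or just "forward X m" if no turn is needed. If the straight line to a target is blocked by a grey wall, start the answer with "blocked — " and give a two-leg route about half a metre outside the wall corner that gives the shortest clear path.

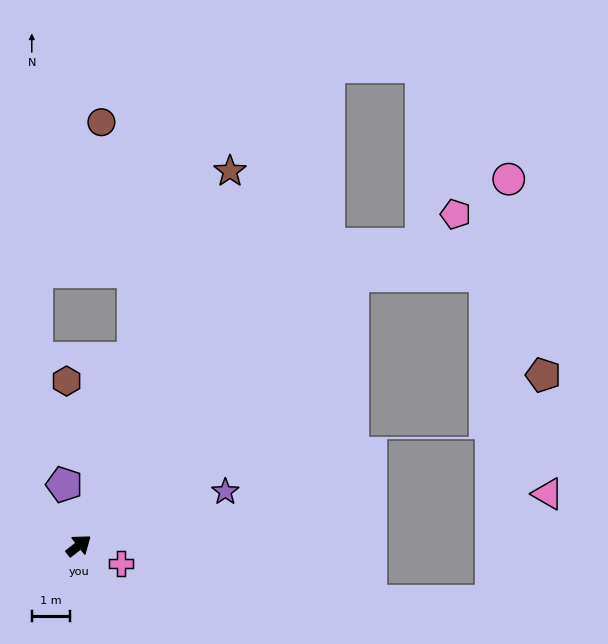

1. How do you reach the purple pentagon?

turn left 65°, forward 1.6 m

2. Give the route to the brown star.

turn left 30°, forward 10.6 m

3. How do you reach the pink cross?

turn right 61°, forward 1.2 m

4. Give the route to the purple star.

turn right 18°, forward 4.1 m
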